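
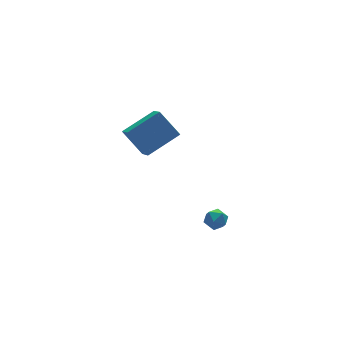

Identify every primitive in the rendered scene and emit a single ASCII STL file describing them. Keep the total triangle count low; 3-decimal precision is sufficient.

solid 
facet normal -0.366 0.604 0.708
outer loop
vertex -3.377 2.496 2.803
vertex -3.116 3.723 1.892
vertex -5.226 2.304 2.012
endloop
endfacet
facet normal -0.169 -0.791 0.588
outer loop
vertex -4.604 1.277 0.808
vertex -3.377 2.496 2.803
vertex -5.226 2.304 2.012
endloop
endfacet
facet normal -0.366 0.604 0.708
outer loop
vertex -5.226 2.304 2.012
vertex -3.116 3.723 1.892
vertex -4.965 3.53 1.101
endloop
endfacet
facet normal -0.915 -0.096 -0.391
outer loop
vertex -4.965 3.53 1.101
vertex -4.604 1.277 0.808
vertex -5.226 2.304 2.012
endloop
endfacet
facet normal 0.915 0.096 0.391
outer loop
vertex -3.377 2.496 2.803
vertex -2.494 2.696 0.688
vertex -3.116 3.723 1.892
endloop
endfacet
facet normal -0.169 -0.792 0.587
outer loop
vertex -2.755 1.47 1.599
vertex -3.377 2.496 2.803
vertex -4.604 1.277 0.808
endloop
endfacet
facet normal 0.915 0.096 0.391
outer loop
vertex -2.755 1.47 1.599
vertex -2.494 2.696 0.688
vertex -3.377 2.496 2.803
endloop
endfacet
facet normal 0.169 0.791 -0.588
outer loop
vertex -3.116 3.723 1.892
vertex -2.494 2.696 0.688
vertex -4.965 3.53 1.101
endloop
endfacet
facet normal -0.915 -0.096 -0.391
outer loop
vertex -4.343 2.504 -0.103
vertex -4.604 1.277 0.808
vertex -4.965 3.53 1.101
endloop
endfacet
facet normal 0.169 0.792 -0.587
outer loop
vertex -4.965 3.53 1.101
vertex -2.494 2.696 0.688
vertex -4.343 2.504 -0.103
endloop
endfacet
facet normal 0.366 -0.604 -0.708
outer loop
vertex -4.343 2.504 -0.103
vertex -2.755 1.47 1.599
vertex -4.604 1.277 0.808
endloop
endfacet
facet normal 0.366 -0.604 -0.708
outer loop
vertex -2.494 2.696 0.688
vertex -2.755 1.47 1.599
vertex -4.343 2.504 -0.103
endloop
endfacet
facet normal -0.748 0.570 0.340
outer loop
vertex -3.672 -3.227 -0.495
vertex -4.075 -3.739 -0.523
vertex -3.737 -3.62 0.021
endloop
endfacet
facet normal -0.118 0.797 0.592
outer loop
vertex -3.672 -3.227 -0.495
vertex -3.737 -3.62 0.021
vertex -3.147 -3.404 -0.152
endloop
endfacet
facet normal 0.299 0.954 0.034
outer loop
vertex -3.672 -3.227 -0.495
vertex -3.147 -3.404 -0.152
vertex -3.121 -3.389 -0.803
endloop
endfacet
facet normal -0.072 0.823 -0.563
outer loop
vertex -3.672 -3.227 -0.495
vertex -3.121 -3.389 -0.803
vertex -3.695 -3.596 -1.032
endloop
endfacet
facet normal -0.719 0.587 -0.372
outer loop
vertex -3.672 -3.227 -0.495
vertex -3.695 -3.596 -1.032
vertex -4.075 -3.739 -0.523
endloop
endfacet
facet normal 0.184 0.258 0.948
outer loop
vertex -3.147 -3.404 -0.152
vertex -3.737 -3.62 0.021
vertex -3.225 -4.024 0.032
endloop
endfacet
facet normal -0.834 -0.109 0.542
outer loop
vertex -3.737 -3.62 0.021
vertex -4.075 -3.739 -0.523
vertex -3.799 -4.231 -0.197
endloop
endfacet
facet normal -0.787 -0.082 -0.611
outer loop
vertex -4.075 -3.739 -0.523
vertex -3.695 -3.596 -1.032
vertex -3.773 -4.216 -0.848
endloop
endfacet
facet normal 0.258 0.301 -0.918
outer loop
vertex -3.695 -3.596 -1.032
vertex -3.121 -3.389 -0.803
vertex -3.183 -4.0 -1.021
endloop
endfacet
facet normal 0.858 0.512 0.046
outer loop
vertex -3.121 -3.389 -0.803
vertex -3.147 -3.404 -0.152
vertex -2.845 -3.881 -0.477
endloop
endfacet
facet normal 0.072 -0.823 0.563
outer loop
vertex -3.248 -4.393 -0.505
vertex -3.225 -4.024 0.032
vertex -3.799 -4.231 -0.197
endloop
endfacet
facet normal -0.299 -0.954 -0.034
outer loop
vertex -3.248 -4.393 -0.505
vertex -3.799 -4.231 -0.197
vertex -3.773 -4.216 -0.848
endloop
endfacet
facet normal 0.118 -0.797 -0.592
outer loop
vertex -3.248 -4.393 -0.505
vertex -3.773 -4.216 -0.848
vertex -3.183 -4.0 -1.021
endloop
endfacet
facet normal 0.748 -0.570 -0.340
outer loop
vertex -3.248 -4.393 -0.505
vertex -3.183 -4.0 -1.021
vertex -2.845 -3.881 -0.477
endloop
endfacet
facet normal 0.719 -0.587 0.372
outer loop
vertex -3.248 -4.393 -0.505
vertex -2.845 -3.881 -0.477
vertex -3.225 -4.024 0.032
endloop
endfacet
facet normal -0.258 -0.301 0.918
outer loop
vertex -3.799 -4.231 -0.197
vertex -3.225 -4.024 0.032
vertex -3.737 -3.62 0.021
endloop
endfacet
facet normal -0.858 -0.512 -0.046
outer loop
vertex -3.773 -4.216 -0.848
vertex -3.799 -4.231 -0.197
vertex -4.075 -3.739 -0.523
endloop
endfacet
facet normal -0.184 -0.258 -0.948
outer loop
vertex -3.183 -4.0 -1.021
vertex -3.773 -4.216 -0.848
vertex -3.695 -3.596 -1.032
endloop
endfacet
facet normal 0.834 0.109 -0.542
outer loop
vertex -2.845 -3.881 -0.477
vertex -3.183 -4.0 -1.021
vertex -3.121 -3.389 -0.803
endloop
endfacet
facet normal 0.787 0.082 0.611
outer loop
vertex -3.225 -4.024 0.032
vertex -2.845 -3.881 -0.477
vertex -3.147 -3.404 -0.152
endloop
endfacet

endsolid


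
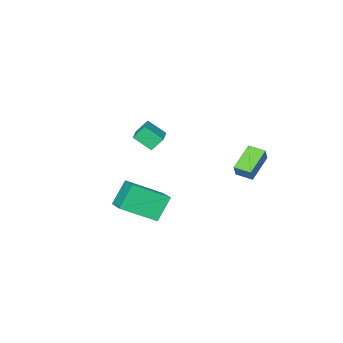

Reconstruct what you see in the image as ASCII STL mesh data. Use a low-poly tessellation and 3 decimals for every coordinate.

solid 
facet normal -0.453 -0.319 -0.832
outer loop
vertex -3.632 -0.007 -1.28
vertex -3.991 0.883 -1.425
vertex -2.229 0.408 -2.203
endloop
endfacet
facet normal 0.370 -0.917 0.149
outer loop
vertex -1.789 0.717 -1.395
vertex -3.632 -0.007 -1.28
vertex -2.229 0.408 -2.203
endloop
endfacet
facet normal -0.453 -0.317 -0.833
outer loop
vertex -2.229 0.408 -2.203
vertex -3.991 0.883 -1.425
vertex -2.587 1.298 -2.347
endloop
endfacet
facet normal 0.811 0.240 -0.533
outer loop
vertex -2.587 1.298 -2.347
vertex -1.789 0.717 -1.395
vertex -2.229 0.408 -2.203
endloop
endfacet
facet normal -0.811 -0.240 0.533
outer loop
vertex -3.632 -0.007 -1.28
vertex -3.551 1.192 -0.617
vertex -3.991 0.883 -1.425
endloop
endfacet
facet normal 0.370 -0.917 0.150
outer loop
vertex -3.193 0.302 -0.473
vertex -3.632 -0.007 -1.28
vertex -1.789 0.717 -1.395
endloop
endfacet
facet normal -0.811 -0.240 0.533
outer loop
vertex -3.193 0.302 -0.473
vertex -3.551 1.192 -0.617
vertex -3.632 -0.007 -1.28
endloop
endfacet
facet normal -0.369 0.917 -0.150
outer loop
vertex -3.991 0.883 -1.425
vertex -3.551 1.192 -0.617
vertex -2.587 1.298 -2.347
endloop
endfacet
facet normal 0.811 0.240 -0.533
outer loop
vertex -2.148 1.607 -1.54
vertex -1.789 0.717 -1.395
vertex -2.587 1.298 -2.347
endloop
endfacet
facet normal -0.370 0.917 -0.150
outer loop
vertex -2.587 1.298 -2.347
vertex -3.551 1.192 -0.617
vertex -2.148 1.607 -1.54
endloop
endfacet
facet normal 0.453 0.318 0.833
outer loop
vertex -2.148 1.607 -1.54
vertex -3.193 0.302 -0.473
vertex -1.789 0.717 -1.395
endloop
endfacet
facet normal 0.454 0.317 0.833
outer loop
vertex -3.551 1.192 -0.617
vertex -3.193 0.302 -0.473
vertex -2.148 1.607 -1.54
endloop
endfacet
facet normal -0.578 -0.046 0.815
outer loop
vertex 3.017 -2.125 -1.778
vertex 3.629 -0.795 -1.269
vertex 1.475 -1.02 -2.811
endloop
endfacet
facet normal -0.395 -0.858 -0.329
outer loop
vertex 2.411 -0.945 -4.131
vertex 3.017 -2.125 -1.778
vertex 1.475 -1.02 -2.811
endloop
endfacet
facet normal -0.578 -0.046 0.815
outer loop
vertex 1.475 -1.02 -2.811
vertex 3.629 -0.795 -1.269
vertex 2.087 0.31 -2.302
endloop
endfacet
facet normal -0.714 0.511 -0.478
outer loop
vertex 2.087 0.31 -2.302
vertex 2.411 -0.945 -4.131
vertex 1.475 -1.02 -2.811
endloop
endfacet
facet normal 0.714 -0.511 0.478
outer loop
vertex 3.017 -2.125 -1.778
vertex 4.565 -0.72 -2.589
vertex 3.629 -0.795 -1.269
endloop
endfacet
facet normal -0.395 -0.858 -0.329
outer loop
vertex 3.953 -2.05 -3.098
vertex 3.017 -2.125 -1.778
vertex 2.411 -0.945 -4.131
endloop
endfacet
facet normal 0.714 -0.511 0.478
outer loop
vertex 3.953 -2.05 -3.098
vertex 4.565 -0.72 -2.589
vertex 3.017 -2.125 -1.778
endloop
endfacet
facet normal 0.395 0.858 0.329
outer loop
vertex 3.629 -0.795 -1.269
vertex 4.565 -0.72 -2.589
vertex 2.087 0.31 -2.302
endloop
endfacet
facet normal -0.714 0.511 -0.478
outer loop
vertex 3.023 0.385 -3.622
vertex 2.411 -0.945 -4.131
vertex 2.087 0.31 -2.302
endloop
endfacet
facet normal 0.395 0.858 0.329
outer loop
vertex 2.087 0.31 -2.302
vertex 4.565 -0.72 -2.589
vertex 3.023 0.385 -3.622
endloop
endfacet
facet normal 0.578 0.046 -0.815
outer loop
vertex 3.023 0.385 -3.622
vertex 3.953 -2.05 -3.098
vertex 2.411 -0.945 -4.131
endloop
endfacet
facet normal 0.578 0.046 -0.815
outer loop
vertex 4.565 -0.72 -2.589
vertex 3.953 -2.05 -3.098
vertex 3.023 0.385 -3.622
endloop
endfacet
facet normal -0.594 0.307 0.743
outer loop
vertex -0.105 -4.04 0.699
vertex 1.135 -2.796 1.176
vertex -0.639 -3.212 -0.07
endloop
endfacet
facet normal -0.682 -0.683 -0.262
outer loop
vertex -0.075 -3.504 -0.776
vertex -0.105 -4.04 0.699
vertex -0.639 -3.212 -0.07
endloop
endfacet
facet normal -0.594 0.307 0.743
outer loop
vertex -0.639 -3.212 -0.07
vertex 1.135 -2.796 1.176
vertex 0.601 -1.968 0.407
endloop
endfacet
facet normal -0.428 0.662 -0.615
outer loop
vertex 0.601 -1.968 0.407
vertex -0.075 -3.504 -0.776
vertex -0.639 -3.212 -0.07
endloop
endfacet
facet normal 0.428 -0.662 0.615
outer loop
vertex -0.105 -4.04 0.699
vertex 1.699 -3.088 0.47
vertex 1.135 -2.796 1.176
endloop
endfacet
facet normal -0.682 -0.683 -0.262
outer loop
vertex 0.459 -4.332 -0.007
vertex -0.105 -4.04 0.699
vertex -0.075 -3.504 -0.776
endloop
endfacet
facet normal 0.428 -0.662 0.615
outer loop
vertex 0.459 -4.332 -0.007
vertex 1.699 -3.088 0.47
vertex -0.105 -4.04 0.699
endloop
endfacet
facet normal 0.682 0.683 0.262
outer loop
vertex 1.135 -2.796 1.176
vertex 1.699 -3.088 0.47
vertex 0.601 -1.968 0.407
endloop
endfacet
facet normal -0.428 0.662 -0.615
outer loop
vertex 1.165 -2.26 -0.299
vertex -0.075 -3.504 -0.776
vertex 0.601 -1.968 0.407
endloop
endfacet
facet normal 0.682 0.683 0.262
outer loop
vertex 0.601 -1.968 0.407
vertex 1.699 -3.088 0.47
vertex 1.165 -2.26 -0.299
endloop
endfacet
facet normal 0.594 -0.307 -0.743
outer loop
vertex 1.165 -2.26 -0.299
vertex 0.459 -4.332 -0.007
vertex -0.075 -3.504 -0.776
endloop
endfacet
facet normal 0.594 -0.307 -0.743
outer loop
vertex 1.699 -3.088 0.47
vertex 0.459 -4.332 -0.007
vertex 1.165 -2.26 -0.299
endloop
endfacet

endsolid


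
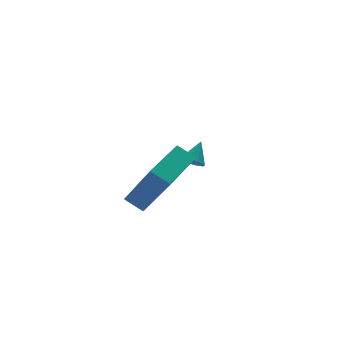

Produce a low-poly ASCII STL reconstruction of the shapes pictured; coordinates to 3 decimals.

solid 
facet normal -0.512 0.681 0.523
outer loop
vertex -1.401 -4.66 2.053
vertex 0.166 -3.7 2.338
vertex -1.761 -3.528 0.225
endloop
endfacet
facet normal -0.843 -0.516 -0.154
outer loop
vertex -1.346 -4.08 -0.198
vertex -1.401 -4.66 2.053
vertex -1.761 -3.528 0.225
endloop
endfacet
facet normal -0.512 0.681 0.523
outer loop
vertex -1.761 -3.528 0.225
vertex 0.166 -3.7 2.338
vertex -0.194 -2.568 0.51
endloop
endfacet
facet normal -0.165 0.519 -0.839
outer loop
vertex -0.194 -2.568 0.51
vertex -1.346 -4.08 -0.198
vertex -1.761 -3.528 0.225
endloop
endfacet
facet normal 0.165 -0.519 0.839
outer loop
vertex -1.401 -4.66 2.053
vertex 0.581 -4.252 1.915
vertex 0.166 -3.7 2.338
endloop
endfacet
facet normal -0.843 -0.516 -0.154
outer loop
vertex -0.986 -5.212 1.63
vertex -1.401 -4.66 2.053
vertex -1.346 -4.08 -0.198
endloop
endfacet
facet normal 0.165 -0.519 0.839
outer loop
vertex -0.986 -5.212 1.63
vertex 0.581 -4.252 1.915
vertex -1.401 -4.66 2.053
endloop
endfacet
facet normal 0.843 0.516 0.154
outer loop
vertex 0.166 -3.7 2.338
vertex 0.581 -4.252 1.915
vertex -0.194 -2.568 0.51
endloop
endfacet
facet normal -0.165 0.519 -0.839
outer loop
vertex 0.221 -3.12 0.087
vertex -1.346 -4.08 -0.198
vertex -0.194 -2.568 0.51
endloop
endfacet
facet normal 0.843 0.516 0.154
outer loop
vertex -0.194 -2.568 0.51
vertex 0.581 -4.252 1.915
vertex 0.221 -3.12 0.087
endloop
endfacet
facet normal 0.512 -0.681 -0.523
outer loop
vertex 0.221 -3.12 0.087
vertex -0.986 -5.212 1.63
vertex -1.346 -4.08 -0.198
endloop
endfacet
facet normal 0.512 -0.681 -0.523
outer loop
vertex 0.581 -4.252 1.915
vertex -0.986 -5.212 1.63
vertex 0.221 -3.12 0.087
endloop
endfacet
facet normal -0.602 -0.375 -0.705
outer loop
vertex 3.262 0.328 -1.6
vertex 2.983 0.099 -1.24
vertex 2.971 0.553 -1.471
endloop
endfacet
facet normal 0.509 0.816 -0.274
outer loop
vertex 3.262 0.328 -1.6
vertex 2.971 0.553 -1.471
vertex 3.597 0.481 -0.52
endloop
endfacet
facet normal -0.603 -0.374 -0.704
outer loop
vertex 2.971 0.553 -1.471
vertex 2.983 0.099 -1.24
vertex 2.687 0.512 -1.206
endloop
endfacet
facet normal -0.045 0.993 0.105
outer loop
vertex 2.971 0.553 -1.471
vertex 2.687 0.512 -1.206
vertex 3.597 0.481 -0.52
endloop
endfacet
facet normal -0.603 -0.374 -0.705
outer loop
vertex 2.687 0.512 -1.206
vertex 2.983 0.099 -1.24
vertex 2.576 0.229 -0.961
endloop
endfacet
facet normal -0.425 0.682 0.595
outer loop
vertex 2.687 0.512 -1.206
vertex 2.576 0.229 -0.961
vertex 3.597 0.481 -0.52
endloop
endfacet
facet normal -0.603 -0.376 -0.704
outer loop
vertex 2.576 0.229 -0.961
vertex 2.983 0.099 -1.24
vertex 2.704 -0.13 -0.879
endloop
endfacet
facet normal -0.409 0.062 0.911
outer loop
vertex 2.576 0.229 -0.961
vertex 2.704 -0.13 -0.879
vertex 3.597 0.481 -0.52
endloop
endfacet
facet normal -0.603 -0.375 -0.704
outer loop
vertex 2.704 -0.13 -0.879
vertex 2.983 0.099 -1.24
vertex 2.995 -0.356 -1.008
endloop
endfacet
facet normal -0.005 -0.501 0.866
outer loop
vertex 2.704 -0.13 -0.879
vertex 2.995 -0.356 -1.008
vertex 3.597 0.481 -0.52
endloop
endfacet
facet normal -0.602 -0.375 -0.705
outer loop
vertex 2.995 -0.356 -1.008
vertex 2.983 0.099 -1.24
vertex 3.28 -0.315 -1.273
endloop
endfacet
facet normal 0.550 -0.679 0.486
outer loop
vertex 2.995 -0.356 -1.008
vertex 3.28 -0.315 -1.273
vertex 3.597 0.481 -0.52
endloop
endfacet
facet normal -0.602 -0.376 -0.704
outer loop
vertex 3.28 -0.315 -1.273
vertex 2.983 0.099 -1.24
vertex 3.39 -0.032 -1.518
endloop
endfacet
facet normal 0.931 -0.366 -0.005
outer loop
vertex 3.28 -0.315 -1.273
vertex 3.39 -0.032 -1.518
vertex 3.597 0.481 -0.52
endloop
endfacet
facet normal -0.602 -0.375 -0.705
outer loop
vertex 3.39 -0.032 -1.518
vertex 2.983 0.099 -1.24
vertex 3.262 0.328 -1.6
endloop
endfacet
facet normal 0.914 0.252 -0.319
outer loop
vertex 3.39 -0.032 -1.518
vertex 3.262 0.328 -1.6
vertex 3.597 0.481 -0.52
endloop
endfacet

endsolid


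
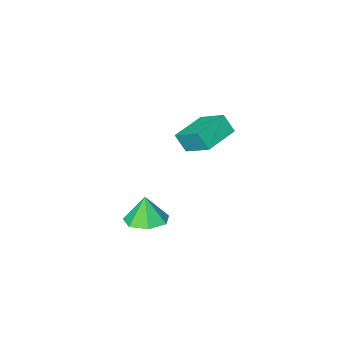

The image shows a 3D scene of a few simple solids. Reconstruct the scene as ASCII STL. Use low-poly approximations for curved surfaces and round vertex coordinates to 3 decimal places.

solid 
facet normal 0.050 0.150 -0.987
outer loop
vertex 4.734 4.116 -2.596
vertex 3.821 3.952 -2.667
vertex 4.255 4.762 -2.522
endloop
endfacet
facet normal 0.636 0.396 0.663
outer loop
vertex 4.734 4.116 -2.596
vertex 4.255 4.762 -2.522
vertex 3.759 3.768 -1.453
endloop
endfacet
facet normal 0.051 0.150 -0.987
outer loop
vertex 4.255 4.762 -2.522
vertex 3.821 3.952 -2.667
vertex 3.449 4.798 -2.558
endloop
endfacet
facet normal 0.002 0.732 0.682
outer loop
vertex 4.255 4.762 -2.522
vertex 3.449 4.798 -2.558
vertex 3.759 3.768 -1.453
endloop
endfacet
facet normal 0.051 0.150 -0.987
outer loop
vertex 3.449 4.798 -2.558
vertex 3.821 3.952 -2.667
vertex 2.924 4.197 -2.676
endloop
endfacet
facet normal -0.654 0.453 0.606
outer loop
vertex 3.449 4.798 -2.558
vertex 2.924 4.197 -2.676
vertex 3.759 3.768 -1.453
endloop
endfacet
facet normal 0.051 0.149 -0.987
outer loop
vertex 2.924 4.197 -2.676
vertex 3.821 3.952 -2.667
vertex 3.074 3.412 -2.787
endloop
endfacet
facet normal -0.839 -0.230 0.492
outer loop
vertex 2.924 4.197 -2.676
vertex 3.074 3.412 -2.787
vertex 3.759 3.768 -1.453
endloop
endfacet
facet normal 0.050 0.150 -0.987
outer loop
vertex 3.074 3.412 -2.787
vertex 3.821 3.952 -2.667
vertex 3.786 3.034 -2.808
endloop
endfacet
facet normal -0.414 -0.804 0.427
outer loop
vertex 3.074 3.412 -2.787
vertex 3.786 3.034 -2.808
vertex 3.759 3.768 -1.453
endloop
endfacet
facet normal 0.050 0.150 -0.987
outer loop
vertex 3.786 3.034 -2.808
vertex 3.821 3.952 -2.667
vertex 4.525 3.347 -2.723
endloop
endfacet
facet normal 0.301 -0.836 0.459
outer loop
vertex 3.786 3.034 -2.808
vertex 4.525 3.347 -2.723
vertex 3.759 3.768 -1.453
endloop
endfacet
facet normal 0.050 0.150 -0.987
outer loop
vertex 4.525 3.347 -2.723
vertex 3.821 3.952 -2.667
vertex 4.734 4.116 -2.596
endloop
endfacet
facet normal 0.769 -0.302 0.564
outer loop
vertex 4.525 3.347 -2.723
vertex 4.734 4.116 -2.596
vertex 3.759 3.768 -1.453
endloop
endfacet
facet normal -0.953 -0.265 0.145
outer loop
vertex -1.761 1.262 -0.23
vertex -2.013 1.714 -1.061
vertex -1.518 -0.042 -1.013
endloop
endfacet
facet normal 0.258 -0.462 0.849
outer loop
vertex 0.093 0.406 -1.259
vertex -1.761 1.262 -0.23
vertex -1.518 -0.042 -1.013
endloop
endfacet
facet normal -0.953 -0.265 0.145
outer loop
vertex -1.518 -0.042 -1.013
vertex -2.013 1.714 -1.061
vertex -1.77 0.411 -1.844
endloop
endfacet
facet normal 0.158 -0.846 -0.509
outer loop
vertex -1.77 0.411 -1.844
vertex 0.093 0.406 -1.259
vertex -1.518 -0.042 -1.013
endloop
endfacet
facet normal -0.158 0.847 0.508
outer loop
vertex -1.761 1.262 -0.23
vertex -0.402 2.162 -1.307
vertex -2.013 1.714 -1.061
endloop
endfacet
facet normal 0.258 -0.462 0.849
outer loop
vertex -0.15 1.709 -0.476
vertex -1.761 1.262 -0.23
vertex 0.093 0.406 -1.259
endloop
endfacet
facet normal -0.157 0.846 0.509
outer loop
vertex -0.15 1.709 -0.476
vertex -0.402 2.162 -1.307
vertex -1.761 1.262 -0.23
endloop
endfacet
facet normal -0.258 0.462 -0.849
outer loop
vertex -2.013 1.714 -1.061
vertex -0.402 2.162 -1.307
vertex -1.77 0.411 -1.844
endloop
endfacet
facet normal 0.157 -0.847 -0.508
outer loop
vertex -0.159 0.858 -2.09
vertex 0.093 0.406 -1.259
vertex -1.77 0.411 -1.844
endloop
endfacet
facet normal -0.258 0.462 -0.849
outer loop
vertex -1.77 0.411 -1.844
vertex -0.402 2.162 -1.307
vertex -0.159 0.858 -2.09
endloop
endfacet
facet normal 0.953 0.265 -0.145
outer loop
vertex -0.159 0.858 -2.09
vertex -0.15 1.709 -0.476
vertex 0.093 0.406 -1.259
endloop
endfacet
facet normal 0.953 0.265 -0.145
outer loop
vertex -0.402 2.162 -1.307
vertex -0.15 1.709 -0.476
vertex -0.159 0.858 -2.09
endloop
endfacet

endsolid


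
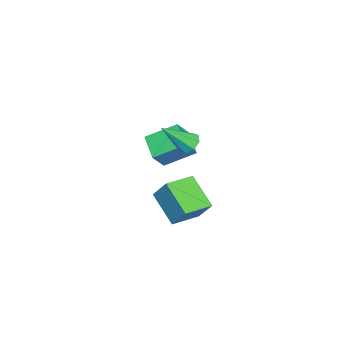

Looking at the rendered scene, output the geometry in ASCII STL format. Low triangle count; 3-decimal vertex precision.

solid 
facet normal -0.581 0.246 -0.776
outer loop
vertex -3.863 0.426 1.245
vertex -2.873 1.077 0.71
vertex -3.404 -0.902 0.479
endloop
endfacet
facet normal -0.762 -0.501 0.412
outer loop
vertex -2.707 -1.197 1.41
vertex -3.863 0.426 1.245
vertex -3.404 -0.902 0.479
endloop
endfacet
facet normal -0.581 0.246 -0.776
outer loop
vertex -3.404 -0.902 0.479
vertex -2.873 1.077 0.71
vertex -2.414 -0.251 -0.056
endloop
endfacet
facet normal 0.287 -0.830 -0.478
outer loop
vertex -2.414 -0.251 -0.056
vertex -2.707 -1.197 1.41
vertex -3.404 -0.902 0.479
endloop
endfacet
facet normal -0.287 0.830 0.478
outer loop
vertex -3.863 0.426 1.245
vertex -2.176 0.782 1.641
vertex -2.873 1.077 0.71
endloop
endfacet
facet normal -0.762 -0.501 0.412
outer loop
vertex -3.166 0.131 2.176
vertex -3.863 0.426 1.245
vertex -2.707 -1.197 1.41
endloop
endfacet
facet normal -0.287 0.830 0.478
outer loop
vertex -3.166 0.131 2.176
vertex -2.176 0.782 1.641
vertex -3.863 0.426 1.245
endloop
endfacet
facet normal 0.762 0.501 -0.412
outer loop
vertex -2.873 1.077 0.71
vertex -2.176 0.782 1.641
vertex -2.414 -0.251 -0.056
endloop
endfacet
facet normal 0.287 -0.830 -0.478
outer loop
vertex -1.717 -0.546 0.875
vertex -2.707 -1.197 1.41
vertex -2.414 -0.251 -0.056
endloop
endfacet
facet normal 0.762 0.501 -0.412
outer loop
vertex -2.414 -0.251 -0.056
vertex -2.176 0.782 1.641
vertex -1.717 -0.546 0.875
endloop
endfacet
facet normal 0.581 -0.246 0.776
outer loop
vertex -1.717 -0.546 0.875
vertex -3.166 0.131 2.176
vertex -2.707 -1.197 1.41
endloop
endfacet
facet normal 0.581 -0.246 0.776
outer loop
vertex -2.176 0.782 1.641
vertex -3.166 0.131 2.176
vertex -1.717 -0.546 0.875
endloop
endfacet
facet normal -0.379 0.600 -0.704
outer loop
vertex -1.01 0.868 2.037
vertex -1.264 1.198 2.455
vertex -0.743 1.203 2.179
endloop
endfacet
facet normal 0.793 -0.465 -0.394
outer loop
vertex -1.01 0.868 2.037
vertex -0.743 1.203 2.179
vertex -0.616 0.162 3.665
endloop
endfacet
facet normal -0.378 0.604 -0.702
outer loop
vertex -0.743 1.203 2.179
vertex -1.264 1.198 2.455
vertex -0.781 1.534 2.484
endloop
endfacet
facet normal 0.993 0.117 -0.003
outer loop
vertex -0.743 1.203 2.179
vertex -0.781 1.534 2.484
vertex -0.616 0.162 3.665
endloop
endfacet
facet normal -0.376 0.602 -0.704
outer loop
vertex -0.781 1.534 2.484
vertex -1.264 1.198 2.455
vertex -1.102 1.669 2.771
endloop
endfacet
facet normal 0.680 0.524 0.514
outer loop
vertex -0.781 1.534 2.484
vertex -1.102 1.669 2.771
vertex -0.616 0.162 3.665
endloop
endfacet
facet normal -0.378 0.602 -0.703
outer loop
vertex -1.102 1.669 2.771
vertex -1.264 1.198 2.455
vertex -1.518 1.527 2.873
endloop
endfacet
facet normal 0.033 0.518 0.855
outer loop
vertex -1.102 1.669 2.771
vertex -1.518 1.527 2.873
vertex -0.616 0.162 3.665
endloop
endfacet
facet normal -0.376 0.603 -0.703
outer loop
vertex -1.518 1.527 2.873
vertex -1.264 1.198 2.455
vertex -1.786 1.193 2.73
endloop
endfacet
facet normal -0.564 0.102 0.819
outer loop
vertex -1.518 1.527 2.873
vertex -1.786 1.193 2.73
vertex -0.616 0.162 3.665
endloop
endfacet
facet normal -0.377 0.602 -0.704
outer loop
vertex -1.786 1.193 2.73
vertex -1.264 1.198 2.455
vertex -1.748 0.861 2.426
endloop
endfacet
facet normal -0.765 -0.480 0.429
outer loop
vertex -1.786 1.193 2.73
vertex -1.748 0.861 2.426
vertex -0.616 0.162 3.665
endloop
endfacet
facet normal -0.377 0.602 -0.703
outer loop
vertex -1.748 0.861 2.426
vertex -1.264 1.198 2.455
vertex -1.427 0.727 2.139
endloop
endfacet
facet normal -0.451 -0.888 -0.089
outer loop
vertex -1.748 0.861 2.426
vertex -1.427 0.727 2.139
vertex -0.616 0.162 3.665
endloop
endfacet
facet normal -0.376 0.602 -0.704
outer loop
vertex -1.427 0.727 2.139
vertex -1.264 1.198 2.455
vertex -1.01 0.868 2.037
endloop
endfacet
facet normal 0.193 -0.882 -0.429
outer loop
vertex -1.427 0.727 2.139
vertex -1.01 0.868 2.037
vertex -0.616 0.162 3.665
endloop
endfacet
facet normal -0.540 -0.630 0.558
outer loop
vertex -2.385 -0.15 -1.208
vertex -3.583 0.717 -1.389
vertex -2.72 -0.844 -2.316
endloop
endfacet
facet normal 0.804 -0.582 0.121
outer loop
vertex -1.737 0.303 -3.331
vertex -2.385 -0.15 -1.208
vertex -2.72 -0.844 -2.316
endloop
endfacet
facet normal -0.540 -0.630 0.558
outer loop
vertex -2.72 -0.844 -2.316
vertex -3.583 0.717 -1.389
vertex -3.918 0.023 -2.497
endloop
endfacet
facet normal -0.248 -0.514 -0.821
outer loop
vertex -3.918 0.023 -2.497
vertex -1.737 0.303 -3.331
vertex -2.72 -0.844 -2.316
endloop
endfacet
facet normal 0.248 0.514 0.821
outer loop
vertex -2.385 -0.15 -1.208
vertex -2.6 1.864 -2.404
vertex -3.583 0.717 -1.389
endloop
endfacet
facet normal 0.804 -0.582 0.121
outer loop
vertex -1.402 0.997 -2.223
vertex -2.385 -0.15 -1.208
vertex -1.737 0.303 -3.331
endloop
endfacet
facet normal 0.248 0.514 0.821
outer loop
vertex -1.402 0.997 -2.223
vertex -2.6 1.864 -2.404
vertex -2.385 -0.15 -1.208
endloop
endfacet
facet normal -0.804 0.582 -0.121
outer loop
vertex -3.583 0.717 -1.389
vertex -2.6 1.864 -2.404
vertex -3.918 0.023 -2.497
endloop
endfacet
facet normal -0.248 -0.514 -0.821
outer loop
vertex -2.935 1.17 -3.512
vertex -1.737 0.303 -3.331
vertex -3.918 0.023 -2.497
endloop
endfacet
facet normal -0.804 0.582 -0.121
outer loop
vertex -3.918 0.023 -2.497
vertex -2.6 1.864 -2.404
vertex -2.935 1.17 -3.512
endloop
endfacet
facet normal 0.540 0.630 -0.558
outer loop
vertex -2.935 1.17 -3.512
vertex -1.402 0.997 -2.223
vertex -1.737 0.303 -3.331
endloop
endfacet
facet normal 0.540 0.630 -0.558
outer loop
vertex -2.6 1.864 -2.404
vertex -1.402 0.997 -2.223
vertex -2.935 1.17 -3.512
endloop
endfacet

endsolid


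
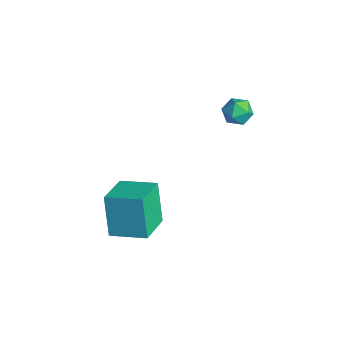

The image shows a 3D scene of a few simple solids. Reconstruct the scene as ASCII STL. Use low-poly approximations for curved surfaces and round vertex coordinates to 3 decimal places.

solid 
facet normal 0.297 0.368 0.881
outer loop
vertex -2.443 4.082 4.328
vertex -2.349 3.388 4.586
vertex -1.784 3.741 4.248
endloop
endfacet
facet normal 0.464 0.814 0.350
outer loop
vertex -2.443 4.082 4.328
vertex -1.784 3.741 4.248
vertex -2.067 4.144 3.686
endloop
endfacet
facet normal -0.140 0.990 0.014
outer loop
vertex -2.443 4.082 4.328
vertex -2.067 4.144 3.686
vertex -2.806 4.04 3.677
endloop
endfacet
facet normal -0.679 0.653 0.336
outer loop
vertex -2.443 4.082 4.328
vertex -2.806 4.04 3.677
vertex -2.98 3.573 4.233
endloop
endfacet
facet normal -0.409 0.269 0.872
outer loop
vertex -2.443 4.082 4.328
vertex -2.98 3.573 4.233
vertex -2.349 3.388 4.586
endloop
endfacet
facet normal 0.880 0.462 -0.112
outer loop
vertex -2.067 4.144 3.686
vertex -1.784 3.741 4.248
vertex -1.74 3.487 3.547
endloop
endfacet
facet normal 0.610 -0.260 0.748
outer loop
vertex -1.784 3.741 4.248
vertex -2.349 3.388 4.586
vertex -1.914 3.02 4.103
endloop
endfacet
facet normal -0.534 -0.421 0.734
outer loop
vertex -2.349 3.388 4.586
vertex -2.98 3.573 4.233
vertex -2.653 2.916 4.094
endloop
endfacet
facet normal -0.970 0.202 -0.134
outer loop
vertex -2.98 3.573 4.233
vertex -2.806 4.04 3.677
vertex -2.936 3.319 3.532
endloop
endfacet
facet normal -0.097 0.748 -0.657
outer loop
vertex -2.806 4.04 3.677
vertex -2.067 4.144 3.686
vertex -2.371 3.672 3.194
endloop
endfacet
facet normal 0.679 -0.653 -0.336
outer loop
vertex -2.277 2.978 3.452
vertex -1.74 3.487 3.547
vertex -1.914 3.02 4.103
endloop
endfacet
facet normal 0.140 -0.990 -0.014
outer loop
vertex -2.277 2.978 3.452
vertex -1.914 3.02 4.103
vertex -2.653 2.916 4.094
endloop
endfacet
facet normal -0.464 -0.814 -0.350
outer loop
vertex -2.277 2.978 3.452
vertex -2.653 2.916 4.094
vertex -2.936 3.319 3.532
endloop
endfacet
facet normal -0.297 -0.368 -0.881
outer loop
vertex -2.277 2.978 3.452
vertex -2.936 3.319 3.532
vertex -2.371 3.672 3.194
endloop
endfacet
facet normal 0.409 -0.269 -0.872
outer loop
vertex -2.277 2.978 3.452
vertex -2.371 3.672 3.194
vertex -1.74 3.487 3.547
endloop
endfacet
facet normal 0.970 -0.202 0.134
outer loop
vertex -1.914 3.02 4.103
vertex -1.74 3.487 3.547
vertex -1.784 3.741 4.248
endloop
endfacet
facet normal 0.097 -0.748 0.657
outer loop
vertex -2.653 2.916 4.094
vertex -1.914 3.02 4.103
vertex -2.349 3.388 4.586
endloop
endfacet
facet normal -0.880 -0.462 0.112
outer loop
vertex -2.936 3.319 3.532
vertex -2.653 2.916 4.094
vertex -2.98 3.573 4.233
endloop
endfacet
facet normal -0.610 0.260 -0.748
outer loop
vertex -2.371 3.672 3.194
vertex -2.936 3.319 3.532
vertex -2.806 4.04 3.677
endloop
endfacet
facet normal 0.534 0.421 -0.734
outer loop
vertex -1.74 3.487 3.547
vertex -2.371 3.672 3.194
vertex -2.067 4.144 3.686
endloop
endfacet
facet normal -0.631 0.698 -0.340
outer loop
vertex -4.165 -1.183 -0.64
vertex -2.993 0.06 -0.263
vertex -3.346 -1.375 -2.553
endloop
endfacet
facet normal -0.670 -0.710 -0.216
outer loop
vertex -2.167 -2.68 -1.917
vertex -4.165 -1.183 -0.64
vertex -3.346 -1.375 -2.553
endloop
endfacet
facet normal -0.631 0.698 -0.340
outer loop
vertex -3.346 -1.375 -2.553
vertex -2.993 0.06 -0.263
vertex -2.174 -0.132 -2.176
endloop
endfacet
facet normal 0.392 -0.092 -0.915
outer loop
vertex -2.174 -0.132 -2.176
vertex -2.167 -2.68 -1.917
vertex -3.346 -1.375 -2.553
endloop
endfacet
facet normal -0.392 0.092 0.915
outer loop
vertex -4.165 -1.183 -0.64
vertex -1.814 -1.245 0.373
vertex -2.993 0.06 -0.263
endloop
endfacet
facet normal -0.670 -0.710 -0.216
outer loop
vertex -2.986 -2.488 -0.004
vertex -4.165 -1.183 -0.64
vertex -2.167 -2.68 -1.917
endloop
endfacet
facet normal -0.392 0.092 0.915
outer loop
vertex -2.986 -2.488 -0.004
vertex -1.814 -1.245 0.373
vertex -4.165 -1.183 -0.64
endloop
endfacet
facet normal 0.670 0.710 0.216
outer loop
vertex -2.993 0.06 -0.263
vertex -1.814 -1.245 0.373
vertex -2.174 -0.132 -2.176
endloop
endfacet
facet normal 0.392 -0.092 -0.915
outer loop
vertex -0.995 -1.437 -1.54
vertex -2.167 -2.68 -1.917
vertex -2.174 -0.132 -2.176
endloop
endfacet
facet normal 0.670 0.710 0.216
outer loop
vertex -2.174 -0.132 -2.176
vertex -1.814 -1.245 0.373
vertex -0.995 -1.437 -1.54
endloop
endfacet
facet normal 0.631 -0.698 0.340
outer loop
vertex -0.995 -1.437 -1.54
vertex -2.986 -2.488 -0.004
vertex -2.167 -2.68 -1.917
endloop
endfacet
facet normal 0.631 -0.698 0.340
outer loop
vertex -1.814 -1.245 0.373
vertex -2.986 -2.488 -0.004
vertex -0.995 -1.437 -1.54
endloop
endfacet

endsolid


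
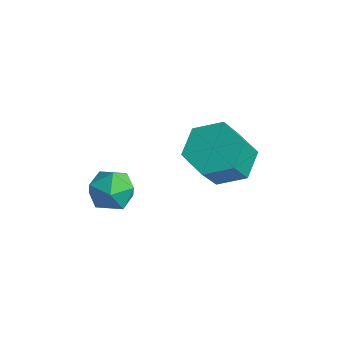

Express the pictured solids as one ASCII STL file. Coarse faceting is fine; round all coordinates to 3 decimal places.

solid 
facet normal -0.162 0.561 -0.812
outer loop
vertex 1.489 4.713 -2.663
vertex 0.972 4.189 -2.922
vertex 0.736 4.778 -2.468
endloop
endfacet
facet normal 0.208 0.824 0.527
outer loop
vertex 1.489 4.713 -2.663
vertex 0.736 4.778 -2.468
vertex 1.684 4.035 -1.68
endloop
endfacet
facet normal 0.208 0.824 0.527
outer loop
vertex 1.684 4.035 -1.68
vertex 0.736 4.778 -2.468
vertex 0.932 4.1 -1.485
endloop
endfacet
facet normal 0.162 -0.560 0.813
outer loop
vertex 1.684 4.035 -1.68
vertex 0.932 4.1 -1.485
vertex 1.168 3.511 -1.938
endloop
endfacet
facet normal -0.162 0.561 -0.812
outer loop
vertex 0.736 4.778 -2.468
vertex 0.972 4.189 -2.922
vertex 0.22 4.254 -2.727
endloop
endfacet
facet normal -0.732 0.484 0.480
outer loop
vertex 0.736 4.778 -2.468
vertex 0.22 4.254 -2.727
vertex 0.932 4.1 -1.485
endloop
endfacet
facet normal -0.732 0.485 0.479
outer loop
vertex 0.932 4.1 -1.485
vertex 0.22 4.254 -2.727
vertex 0.415 3.576 -1.744
endloop
endfacet
facet normal 0.161 -0.560 0.812
outer loop
vertex 0.932 4.1 -1.485
vertex 0.415 3.576 -1.744
vertex 1.168 3.511 -1.938
endloop
endfacet
facet normal -0.162 0.560 -0.813
outer loop
vertex 0.22 4.254 -2.727
vertex 0.972 4.189 -2.922
vertex 0.456 3.665 -3.18
endloop
endfacet
facet normal -0.939 -0.340 -0.048
outer loop
vertex 0.22 4.254 -2.727
vertex 0.456 3.665 -3.18
vertex 0.415 3.576 -1.744
endloop
endfacet
facet normal -0.939 -0.340 -0.048
outer loop
vertex 0.415 3.576 -1.744
vertex 0.456 3.665 -3.18
vertex 0.651 2.987 -2.197
endloop
endfacet
facet normal 0.161 -0.560 0.812
outer loop
vertex 0.415 3.576 -1.744
vertex 0.651 2.987 -2.197
vertex 1.168 3.511 -1.938
endloop
endfacet
facet normal -0.162 0.560 -0.813
outer loop
vertex 0.456 3.665 -3.18
vertex 0.972 4.189 -2.922
vertex 1.208 3.6 -3.375
endloop
endfacet
facet normal -0.208 -0.824 -0.527
outer loop
vertex 0.456 3.665 -3.18
vertex 1.208 3.6 -3.375
vertex 0.651 2.987 -2.197
endloop
endfacet
facet normal -0.208 -0.824 -0.527
outer loop
vertex 0.651 2.987 -2.197
vertex 1.208 3.6 -3.375
vertex 1.404 2.922 -2.392
endloop
endfacet
facet normal 0.162 -0.561 0.812
outer loop
vertex 0.651 2.987 -2.197
vertex 1.404 2.922 -2.392
vertex 1.168 3.511 -1.938
endloop
endfacet
facet normal -0.161 0.560 -0.812
outer loop
vertex 1.208 3.6 -3.375
vertex 0.972 4.189 -2.922
vertex 1.725 4.124 -3.116
endloop
endfacet
facet normal 0.731 -0.484 -0.480
outer loop
vertex 1.208 3.6 -3.375
vertex 1.725 4.124 -3.116
vertex 1.404 2.922 -2.392
endloop
endfacet
facet normal 0.732 -0.484 -0.479
outer loop
vertex 1.404 2.922 -2.392
vertex 1.725 4.124 -3.116
vertex 1.92 3.446 -2.133
endloop
endfacet
facet normal 0.162 -0.561 0.812
outer loop
vertex 1.404 2.922 -2.392
vertex 1.92 3.446 -2.133
vertex 1.168 3.511 -1.938
endloop
endfacet
facet normal -0.161 0.560 -0.812
outer loop
vertex 1.725 4.124 -3.116
vertex 0.972 4.189 -2.922
vertex 1.489 4.713 -2.663
endloop
endfacet
facet normal 0.939 0.340 0.048
outer loop
vertex 1.725 4.124 -3.116
vertex 1.489 4.713 -2.663
vertex 1.92 3.446 -2.133
endloop
endfacet
facet normal 0.939 0.340 0.048
outer loop
vertex 1.92 3.446 -2.133
vertex 1.489 4.713 -2.663
vertex 1.684 4.035 -1.68
endloop
endfacet
facet normal 0.162 -0.560 0.813
outer loop
vertex 1.92 3.446 -2.133
vertex 1.684 4.035 -1.68
vertex 1.168 3.511 -1.938
endloop
endfacet
facet normal -0.683 0.725 0.094
outer loop
vertex -0.454 1.789 -3.342
vertex -0.621 1.557 -2.767
vertex -0.158 1.999 -2.813
endloop
endfacet
facet normal -0.130 0.944 -0.302
outer loop
vertex -0.454 1.789 -3.342
vertex -0.158 1.999 -2.813
vertex 0.181 1.876 -3.344
endloop
endfacet
facet normal -0.072 0.504 -0.860
outer loop
vertex -0.454 1.789 -3.342
vertex 0.181 1.876 -3.344
vertex -0.072 1.359 -3.626
endloop
endfacet
facet normal -0.587 0.014 -0.810
outer loop
vertex -0.454 1.789 -3.342
vertex -0.072 1.359 -3.626
vertex -0.568 1.162 -3.27
endloop
endfacet
facet normal -0.964 0.150 -0.219
outer loop
vertex -0.454 1.789 -3.342
vertex -0.568 1.162 -3.27
vertex -0.621 1.557 -2.767
endloop
endfacet
facet normal 0.462 0.882 0.091
outer loop
vertex 0.181 1.876 -3.344
vertex -0.158 1.999 -2.813
vertex 0.408 1.698 -2.77
endloop
endfacet
facet normal -0.430 0.527 0.733
outer loop
vertex -0.158 1.999 -2.813
vertex -0.621 1.557 -2.767
vertex -0.088 1.501 -2.414
endloop
endfacet
facet normal -0.886 -0.405 0.225
outer loop
vertex -0.621 1.557 -2.767
vertex -0.568 1.162 -3.27
vertex -0.341 0.984 -2.696
endloop
endfacet
facet normal -0.276 -0.624 -0.731
outer loop
vertex -0.568 1.162 -3.27
vertex -0.072 1.359 -3.626
vertex -0.002 0.861 -3.227
endloop
endfacet
facet normal 0.556 0.171 -0.813
outer loop
vertex -0.072 1.359 -3.626
vertex 0.181 1.876 -3.344
vertex 0.461 1.303 -3.273
endloop
endfacet
facet normal 0.587 -0.014 0.810
outer loop
vertex 0.294 1.071 -2.698
vertex 0.408 1.698 -2.77
vertex -0.088 1.501 -2.414
endloop
endfacet
facet normal 0.072 -0.504 0.860
outer loop
vertex 0.294 1.071 -2.698
vertex -0.088 1.501 -2.414
vertex -0.341 0.984 -2.696
endloop
endfacet
facet normal 0.130 -0.944 0.302
outer loop
vertex 0.294 1.071 -2.698
vertex -0.341 0.984 -2.696
vertex -0.002 0.861 -3.227
endloop
endfacet
facet normal 0.683 -0.725 -0.094
outer loop
vertex 0.294 1.071 -2.698
vertex -0.002 0.861 -3.227
vertex 0.461 1.303 -3.273
endloop
endfacet
facet normal 0.964 -0.150 0.219
outer loop
vertex 0.294 1.071 -2.698
vertex 0.461 1.303 -3.273
vertex 0.408 1.698 -2.77
endloop
endfacet
facet normal 0.276 0.624 0.731
outer loop
vertex -0.088 1.501 -2.414
vertex 0.408 1.698 -2.77
vertex -0.158 1.999 -2.813
endloop
endfacet
facet normal -0.556 -0.171 0.813
outer loop
vertex -0.341 0.984 -2.696
vertex -0.088 1.501 -2.414
vertex -0.621 1.557 -2.767
endloop
endfacet
facet normal -0.462 -0.882 -0.091
outer loop
vertex -0.002 0.861 -3.227
vertex -0.341 0.984 -2.696
vertex -0.568 1.162 -3.27
endloop
endfacet
facet normal 0.430 -0.527 -0.733
outer loop
vertex 0.461 1.303 -3.273
vertex -0.002 0.861 -3.227
vertex -0.072 1.359 -3.626
endloop
endfacet
facet normal 0.886 0.405 -0.225
outer loop
vertex 0.408 1.698 -2.77
vertex 0.461 1.303 -3.273
vertex 0.181 1.876 -3.344
endloop
endfacet

endsolid


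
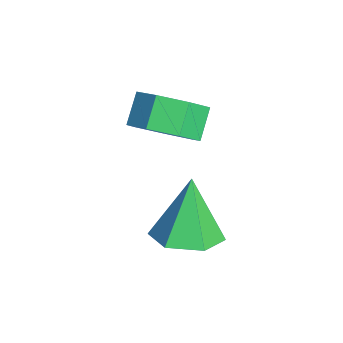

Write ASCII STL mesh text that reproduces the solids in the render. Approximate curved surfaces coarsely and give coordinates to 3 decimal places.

solid 
facet normal 0.408 -0.156 -0.900
outer loop
vertex -0.056 -0.085 -1.262
vertex -0.641 0.588 -1.644
vertex 0.228 0.842 -1.294
endloop
endfacet
facet normal 0.612 -0.161 0.774
outer loop
vertex -0.056 -0.085 -1.262
vertex 0.228 0.842 -1.294
vertex -1.379 0.872 -0.016
endloop
endfacet
facet normal 0.408 -0.156 -0.900
outer loop
vertex 0.228 0.842 -1.294
vertex -0.641 0.588 -1.644
vertex -0.357 1.515 -1.676
endloop
endfacet
facet normal 0.450 0.704 0.550
outer loop
vertex 0.228 0.842 -1.294
vertex -0.357 1.515 -1.676
vertex -1.379 0.872 -0.016
endloop
endfacet
facet normal 0.408 -0.156 -0.899
outer loop
vertex -0.357 1.515 -1.676
vertex -0.641 0.588 -1.644
vertex -1.225 1.262 -2.026
endloop
endfacet
facet normal -0.334 0.930 0.155
outer loop
vertex -0.357 1.515 -1.676
vertex -1.225 1.262 -2.026
vertex -1.379 0.872 -0.016
endloop
endfacet
facet normal 0.408 -0.156 -0.899
outer loop
vertex -1.225 1.262 -2.026
vertex -0.641 0.588 -1.644
vertex -1.509 0.335 -1.994
endloop
endfacet
facet normal -0.956 0.292 -0.017
outer loop
vertex -1.225 1.262 -2.026
vertex -1.509 0.335 -1.994
vertex -1.379 0.872 -0.016
endloop
endfacet
facet normal 0.408 -0.156 -0.899
outer loop
vertex -1.509 0.335 -1.994
vertex -0.641 0.588 -1.644
vertex -0.925 -0.339 -1.612
endloop
endfacet
facet normal -0.794 -0.571 0.207
outer loop
vertex -1.509 0.335 -1.994
vertex -0.925 -0.339 -1.612
vertex -1.379 0.872 -0.016
endloop
endfacet
facet normal 0.408 -0.156 -0.900
outer loop
vertex -0.925 -0.339 -1.612
vertex -0.641 0.588 -1.644
vertex -0.056 -0.085 -1.262
endloop
endfacet
facet normal -0.010 -0.798 0.603
outer loop
vertex -0.925 -0.339 -1.612
vertex -0.056 -0.085 -1.262
vertex -1.379 0.872 -0.016
endloop
endfacet
facet normal 0.653 -0.389 -0.650
outer loop
vertex -2.189 -0.1 1.45
vertex -2.594 0.415 0.735
vertex -1.862 0.664 1.321
endloop
endfacet
facet normal 0.650 -0.153 0.744
outer loop
vertex -2.189 -0.1 1.45
vertex -1.862 0.664 1.321
vertex -2.842 0.289 2.1
endloop
endfacet
facet normal 0.650 -0.154 0.744
outer loop
vertex -2.842 0.289 2.1
vertex -1.862 0.664 1.321
vertex -2.514 1.053 1.971
endloop
endfacet
facet normal -0.652 0.390 0.650
outer loop
vertex -2.842 0.289 2.1
vertex -2.514 1.053 1.971
vertex -3.246 0.805 1.385
endloop
endfacet
facet normal 0.653 -0.390 -0.650
outer loop
vertex -1.862 0.664 1.321
vertex -2.594 0.415 0.735
vertex -2.085 1.241 0.751
endloop
endfacet
facet normal 0.710 0.614 0.344
outer loop
vertex -1.862 0.664 1.321
vertex -2.085 1.241 0.751
vertex -2.514 1.053 1.971
endloop
endfacet
facet normal 0.710 0.615 0.344
outer loop
vertex -2.514 1.053 1.971
vertex -2.085 1.241 0.751
vertex -2.738 1.631 1.401
endloop
endfacet
facet normal -0.652 0.389 0.651
outer loop
vertex -2.514 1.053 1.971
vertex -2.738 1.631 1.401
vertex -3.246 0.805 1.385
endloop
endfacet
facet normal 0.652 -0.389 -0.651
outer loop
vertex -2.085 1.241 0.751
vertex -2.594 0.415 0.735
vertex -2.692 1.197 0.169
endloop
endfacet
facet normal 0.235 0.919 -0.315
outer loop
vertex -2.085 1.241 0.751
vertex -2.692 1.197 0.169
vertex -2.738 1.631 1.401
endloop
endfacet
facet normal 0.235 0.920 -0.315
outer loop
vertex -2.738 1.631 1.401
vertex -2.692 1.197 0.169
vertex -3.344 1.586 0.818
endloop
endfacet
facet normal -0.653 0.389 0.649
outer loop
vertex -2.738 1.631 1.401
vertex -3.344 1.586 0.818
vertex -3.246 0.805 1.385
endloop
endfacet
facet normal 0.653 -0.388 -0.650
outer loop
vertex -2.692 1.197 0.169
vertex -2.594 0.415 0.735
vertex -3.224 0.563 0.013
endloop
endfacet
facet normal -0.417 0.531 -0.737
outer loop
vertex -2.692 1.197 0.169
vertex -3.224 0.563 0.013
vertex -3.344 1.586 0.818
endloop
endfacet
facet normal -0.417 0.531 -0.738
outer loop
vertex -3.344 1.586 0.818
vertex -3.224 0.563 0.013
vertex -3.877 0.953 0.663
endloop
endfacet
facet normal -0.652 0.390 0.650
outer loop
vertex -3.344 1.586 0.818
vertex -3.877 0.953 0.663
vertex -3.246 0.805 1.385
endloop
endfacet
facet normal 0.653 -0.390 -0.650
outer loop
vertex -3.224 0.563 0.013
vertex -2.594 0.415 0.735
vertex -3.282 -0.181 0.401
endloop
endfacet
facet normal -0.754 -0.256 -0.604
outer loop
vertex -3.224 0.563 0.013
vertex -3.282 -0.181 0.401
vertex -3.877 0.953 0.663
endloop
endfacet
facet normal -0.754 -0.256 -0.605
outer loop
vertex -3.877 0.953 0.663
vertex -3.282 -0.181 0.401
vertex -3.935 0.208 1.051
endloop
endfacet
facet normal -0.653 0.389 0.650
outer loop
vertex -3.877 0.953 0.663
vertex -3.935 0.208 1.051
vertex -3.246 0.805 1.385
endloop
endfacet
facet normal 0.653 -0.389 -0.650
outer loop
vertex -3.282 -0.181 0.401
vertex -2.594 0.415 0.735
vertex -2.821 -0.477 1.041
endloop
endfacet
facet normal -0.524 -0.852 -0.017
outer loop
vertex -3.282 -0.181 0.401
vertex -2.821 -0.477 1.041
vertex -3.935 0.208 1.051
endloop
endfacet
facet normal -0.524 -0.852 -0.015
outer loop
vertex -3.935 0.208 1.051
vertex -2.821 -0.477 1.041
vertex -3.474 -0.087 1.691
endloop
endfacet
facet normal -0.653 0.390 0.650
outer loop
vertex -3.935 0.208 1.051
vertex -3.474 -0.087 1.691
vertex -3.246 0.805 1.385
endloop
endfacet
facet normal 0.653 -0.389 -0.650
outer loop
vertex -2.821 -0.477 1.041
vertex -2.594 0.415 0.735
vertex -2.189 -0.1 1.45
endloop
endfacet
facet normal 0.102 -0.805 0.585
outer loop
vertex -2.821 -0.477 1.041
vertex -2.189 -0.1 1.45
vertex -3.474 -0.087 1.691
endloop
endfacet
facet normal 0.101 -0.805 0.584
outer loop
vertex -3.474 -0.087 1.691
vertex -2.189 -0.1 1.45
vertex -2.842 0.289 2.1
endloop
endfacet
facet normal -0.652 0.390 0.650
outer loop
vertex -3.474 -0.087 1.691
vertex -2.842 0.289 2.1
vertex -3.246 0.805 1.385
endloop
endfacet

endsolid


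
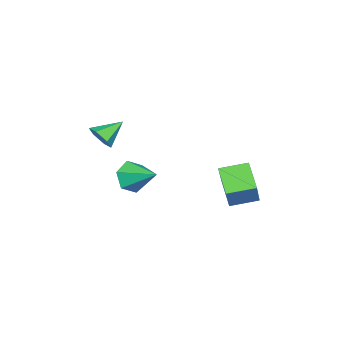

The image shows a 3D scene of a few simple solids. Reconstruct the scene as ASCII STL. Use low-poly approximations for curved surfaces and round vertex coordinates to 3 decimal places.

solid 
facet normal -0.311 -0.847 -0.432
outer loop
vertex -3.538 -4.65 -2.551
vertex -4.218 -4.109 -3.122
vertex -3.257 -4.279 -3.481
endloop
endfacet
facet normal 0.957 0.003 0.290
outer loop
vertex -3.538 -4.65 -2.551
vertex -3.257 -4.279 -3.481
vertex -3.622 -2.491 -2.298
endloop
endfacet
facet normal -0.311 -0.847 -0.432
outer loop
vertex -3.257 -4.279 -3.481
vertex -4.218 -4.109 -3.122
vertex -3.937 -3.738 -4.052
endloop
endfacet
facet normal 0.756 0.461 -0.464
outer loop
vertex -3.257 -4.279 -3.481
vertex -3.937 -3.738 -4.052
vertex -3.622 -2.491 -2.298
endloop
endfacet
facet normal -0.312 -0.846 -0.432
outer loop
vertex -3.937 -3.738 -4.052
vertex -4.218 -4.109 -3.122
vertex -4.898 -3.567 -3.692
endloop
endfacet
facet normal -0.068 0.819 -0.570
outer loop
vertex -3.937 -3.738 -4.052
vertex -4.898 -3.567 -3.692
vertex -3.622 -2.491 -2.298
endloop
endfacet
facet normal -0.312 -0.846 -0.432
outer loop
vertex -4.898 -3.567 -3.692
vertex -4.218 -4.109 -3.122
vertex -5.179 -3.938 -2.762
endloop
endfacet
facet normal -0.691 0.719 0.078
outer loop
vertex -4.898 -3.567 -3.692
vertex -5.179 -3.938 -2.762
vertex -3.622 -2.491 -2.298
endloop
endfacet
facet normal -0.312 -0.847 -0.430
outer loop
vertex -5.179 -3.938 -2.762
vertex -4.218 -4.109 -3.122
vertex -4.498 -4.479 -2.191
endloop
endfacet
facet normal -0.490 0.261 0.832
outer loop
vertex -5.179 -3.938 -2.762
vertex -4.498 -4.479 -2.191
vertex -3.622 -2.491 -2.298
endloop
endfacet
facet normal -0.312 -0.847 -0.430
outer loop
vertex -4.498 -4.479 -2.191
vertex -4.218 -4.109 -3.122
vertex -3.538 -4.65 -2.551
endloop
endfacet
facet normal 0.334 -0.097 0.937
outer loop
vertex -4.498 -4.479 -2.191
vertex -3.538 -4.65 -2.551
vertex -3.622 -2.491 -2.298
endloop
endfacet
facet normal -0.643 -0.483 0.595
outer loop
vertex -2.216 1.291 -0.315
vertex -2.91 2.596 -0.005
vertex -3.509 0.992 -1.955
endloop
endfacet
facet normal 0.460 -0.864 -0.205
outer loop
vertex -2.43 1.804 -2.955
vertex -2.216 1.291 -0.315
vertex -3.509 0.992 -1.955
endloop
endfacet
facet normal -0.643 -0.483 0.595
outer loop
vertex -3.509 0.992 -1.955
vertex -2.91 2.596 -0.005
vertex -4.204 2.297 -1.646
endloop
endfacet
facet normal -0.613 -0.142 -0.777
outer loop
vertex -4.204 2.297 -1.646
vertex -2.43 1.804 -2.955
vertex -3.509 0.992 -1.955
endloop
endfacet
facet normal 0.613 0.142 0.777
outer loop
vertex -2.216 1.291 -0.315
vertex -1.831 3.408 -1.005
vertex -2.91 2.596 -0.005
endloop
endfacet
facet normal 0.460 -0.864 -0.205
outer loop
vertex -1.136 2.103 -1.314
vertex -2.216 1.291 -0.315
vertex -2.43 1.804 -2.955
endloop
endfacet
facet normal 0.612 0.142 0.778
outer loop
vertex -1.136 2.103 -1.314
vertex -1.831 3.408 -1.005
vertex -2.216 1.291 -0.315
endloop
endfacet
facet normal -0.460 0.864 0.205
outer loop
vertex -2.91 2.596 -0.005
vertex -1.831 3.408 -1.005
vertex -4.204 2.297 -1.646
endloop
endfacet
facet normal -0.613 -0.141 -0.777
outer loop
vertex -3.124 3.109 -2.645
vertex -2.43 1.804 -2.955
vertex -4.204 2.297 -1.646
endloop
endfacet
facet normal -0.460 0.864 0.205
outer loop
vertex -4.204 2.297 -1.646
vertex -1.831 3.408 -1.005
vertex -3.124 3.109 -2.645
endloop
endfacet
facet normal 0.643 0.483 -0.595
outer loop
vertex -3.124 3.109 -2.645
vertex -1.136 2.103 -1.314
vertex -2.43 1.804 -2.955
endloop
endfacet
facet normal 0.643 0.483 -0.595
outer loop
vertex -1.831 3.408 -1.005
vertex -1.136 2.103 -1.314
vertex -3.124 3.109 -2.645
endloop
endfacet
facet normal 0.704 -0.500 -0.504
outer loop
vertex 2.014 -3.172 3.414
vertex 1.567 -3.17 2.787
vertex 2.063 -2.593 2.908
endloop
endfacet
facet normal 0.346 0.601 0.721
outer loop
vertex 2.014 -3.172 3.414
vertex 2.063 -2.593 2.908
vertex 0.553 -2.45 3.513
endloop
endfacet
facet normal 0.704 -0.500 -0.504
outer loop
vertex 2.063 -2.593 2.908
vertex 1.567 -3.17 2.787
vertex 1.616 -2.591 2.281
endloop
endfacet
facet normal 0.074 0.996 -0.050
outer loop
vertex 2.063 -2.593 2.908
vertex 1.616 -2.591 2.281
vertex 0.553 -2.45 3.513
endloop
endfacet
facet normal 0.704 -0.500 -0.504
outer loop
vertex 1.616 -2.591 2.281
vertex 1.567 -3.17 2.787
vertex 1.12 -3.167 2.16
endloop
endfacet
facet normal -0.567 0.606 -0.558
outer loop
vertex 1.616 -2.591 2.281
vertex 1.12 -3.167 2.16
vertex 0.553 -2.45 3.513
endloop
endfacet
facet normal 0.704 -0.500 -0.504
outer loop
vertex 1.12 -3.167 2.16
vertex 1.567 -3.17 2.787
vertex 1.071 -3.746 2.666
endloop
endfacet
facet normal -0.938 -0.180 -0.297
outer loop
vertex 1.12 -3.167 2.16
vertex 1.071 -3.746 2.666
vertex 0.553 -2.45 3.513
endloop
endfacet
facet normal 0.704 -0.500 -0.505
outer loop
vertex 1.071 -3.746 2.666
vertex 1.567 -3.17 2.787
vertex 1.519 -3.748 3.292
endloop
endfacet
facet normal -0.666 -0.576 0.474
outer loop
vertex 1.071 -3.746 2.666
vertex 1.519 -3.748 3.292
vertex 0.553 -2.45 3.513
endloop
endfacet
facet normal 0.705 -0.499 -0.504
outer loop
vertex 1.519 -3.748 3.292
vertex 1.567 -3.17 2.787
vertex 2.014 -3.172 3.414
endloop
endfacet
facet normal -0.025 -0.186 0.982
outer loop
vertex 1.519 -3.748 3.292
vertex 2.014 -3.172 3.414
vertex 0.553 -2.45 3.513
endloop
endfacet

endsolid


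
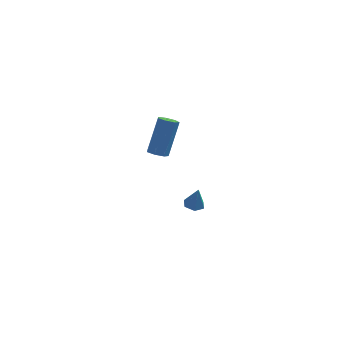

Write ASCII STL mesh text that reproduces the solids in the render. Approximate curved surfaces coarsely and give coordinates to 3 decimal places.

solid 
facet normal -0.193 -0.006 -0.981
outer loop
vertex 2.599 -2.509 -3.11
vertex 2.126 -2.204 -3.019
vertex 2.622 -1.94 -3.118
endloop
endfacet
facet normal 0.979 -0.037 0.201
outer loop
vertex 2.599 -2.509 -3.11
vertex 2.622 -1.94 -3.118
vertex 2.354 -2.196 -1.861
endloop
endfacet
facet normal -0.193 -0.006 -0.981
outer loop
vertex 2.622 -1.94 -3.118
vertex 2.126 -2.204 -3.019
vertex 2.149 -1.634 -3.027
endloop
endfacet
facet normal 0.559 0.781 0.278
outer loop
vertex 2.622 -1.94 -3.118
vertex 2.149 -1.634 -3.027
vertex 2.354 -2.196 -1.861
endloop
endfacet
facet normal -0.193 -0.006 -0.981
outer loop
vertex 2.149 -1.634 -3.027
vertex 2.126 -2.204 -3.019
vertex 1.654 -1.898 -2.928
endloop
endfacet
facet normal -0.346 0.820 0.456
outer loop
vertex 2.149 -1.634 -3.027
vertex 1.654 -1.898 -2.928
vertex 2.354 -2.196 -1.861
endloop
endfacet
facet normal -0.193 -0.006 -0.981
outer loop
vertex 1.654 -1.898 -2.928
vertex 2.126 -2.204 -3.019
vertex 1.631 -2.468 -2.92
endloop
endfacet
facet normal -0.830 0.041 0.556
outer loop
vertex 1.654 -1.898 -2.928
vertex 1.631 -2.468 -2.92
vertex 2.354 -2.196 -1.861
endloop
endfacet
facet normal -0.193 -0.006 -0.981
outer loop
vertex 1.631 -2.468 -2.92
vertex 2.126 -2.204 -3.019
vertex 2.103 -2.773 -3.011
endloop
endfacet
facet normal -0.409 -0.777 0.479
outer loop
vertex 1.631 -2.468 -2.92
vertex 2.103 -2.773 -3.011
vertex 2.354 -2.196 -1.861
endloop
endfacet
facet normal -0.193 -0.006 -0.981
outer loop
vertex 2.103 -2.773 -3.011
vertex 2.126 -2.204 -3.019
vertex 2.599 -2.509 -3.11
endloop
endfacet
facet normal 0.494 -0.815 0.301
outer loop
vertex 2.103 -2.773 -3.011
vertex 2.599 -2.509 -3.11
vertex 2.354 -2.196 -1.861
endloop
endfacet
facet normal -0.302 -0.479 -0.824
outer loop
vertex 0.501 -4.031 2.777
vertex 0.145 -4.324 3.078
vertex 0.066 -3.841 2.826
endloop
endfacet
facet normal 0.279 0.782 -0.557
outer loop
vertex 0.501 -4.031 2.777
vertex 0.066 -3.841 2.826
vertex 1.111 -3.064 4.442
endloop
endfacet
facet normal 0.279 0.782 -0.557
outer loop
vertex 1.111 -3.064 4.442
vertex 0.066 -3.841 2.826
vertex 0.676 -2.874 4.491
endloop
endfacet
facet normal 0.302 0.479 0.824
outer loop
vertex 1.111 -3.064 4.442
vertex 0.676 -2.874 4.491
vertex 0.755 -3.356 4.742
endloop
endfacet
facet normal -0.301 -0.479 -0.824
outer loop
vertex 0.066 -3.841 2.826
vertex 0.145 -4.324 3.078
vertex -0.31 -4.014 3.064
endloop
endfacet
facet normal -0.537 0.800 -0.268
outer loop
vertex 0.066 -3.841 2.826
vertex -0.31 -4.014 3.064
vertex 0.676 -2.874 4.491
endloop
endfacet
facet normal -0.538 0.799 -0.267
outer loop
vertex 0.676 -2.874 4.491
vertex -0.31 -4.014 3.064
vertex 0.301 -3.047 4.729
endloop
endfacet
facet normal 0.302 0.479 0.824
outer loop
vertex 0.676 -2.874 4.491
vertex 0.301 -3.047 4.729
vertex 0.755 -3.356 4.742
endloop
endfacet
facet normal -0.301 -0.480 -0.824
outer loop
vertex -0.31 -4.014 3.064
vertex 0.145 -4.324 3.078
vertex -0.343 -4.421 3.313
endloop
endfacet
facet normal -0.951 0.214 0.224
outer loop
vertex -0.31 -4.014 3.064
vertex -0.343 -4.421 3.313
vertex 0.301 -3.047 4.729
endloop
endfacet
facet normal -0.951 0.215 0.224
outer loop
vertex 0.301 -3.047 4.729
vertex -0.343 -4.421 3.313
vertex 0.268 -3.453 4.978
endloop
endfacet
facet normal 0.303 0.480 0.823
outer loop
vertex 0.301 -3.047 4.729
vertex 0.268 -3.453 4.978
vertex 0.755 -3.356 4.742
endloop
endfacet
facet normal -0.302 -0.479 -0.824
outer loop
vertex -0.343 -4.421 3.313
vertex 0.145 -4.324 3.078
vertex -0.009 -4.754 3.384
endloop
endfacet
facet normal -0.647 -0.532 0.547
outer loop
vertex -0.343 -4.421 3.313
vertex -0.009 -4.754 3.384
vertex 0.268 -3.453 4.978
endloop
endfacet
facet normal -0.647 -0.532 0.547
outer loop
vertex 0.268 -3.453 4.978
vertex -0.009 -4.754 3.384
vertex 0.602 -3.786 5.049
endloop
endfacet
facet normal 0.303 0.480 0.823
outer loop
vertex 0.268 -3.453 4.978
vertex 0.602 -3.786 5.049
vertex 0.755 -3.356 4.742
endloop
endfacet
facet normal -0.303 -0.478 -0.824
outer loop
vertex -0.009 -4.754 3.384
vertex 0.145 -4.324 3.078
vertex 0.441 -4.763 3.224
endloop
endfacet
facet normal 0.145 -0.878 0.457
outer loop
vertex -0.009 -4.754 3.384
vertex 0.441 -4.763 3.224
vertex 0.602 -3.786 5.049
endloop
endfacet
facet normal 0.143 -0.878 0.457
outer loop
vertex 0.602 -3.786 5.049
vertex 0.441 -4.763 3.224
vertex 1.051 -3.796 4.889
endloop
endfacet
facet normal 0.304 0.480 0.823
outer loop
vertex 0.602 -3.786 5.049
vertex 1.051 -3.796 4.889
vertex 0.755 -3.356 4.742
endloop
endfacet
facet normal -0.303 -0.479 -0.824
outer loop
vertex 0.441 -4.763 3.224
vertex 0.145 -4.324 3.078
vertex 0.668 -4.442 2.954
endloop
endfacet
facet normal 0.826 -0.563 0.025
outer loop
vertex 0.441 -4.763 3.224
vertex 0.668 -4.442 2.954
vertex 1.051 -3.796 4.889
endloop
endfacet
facet normal 0.827 -0.562 0.024
outer loop
vertex 1.051 -3.796 4.889
vertex 0.668 -4.442 2.954
vertex 1.278 -3.474 4.619
endloop
endfacet
facet normal 0.302 0.479 0.825
outer loop
vertex 1.051 -3.796 4.889
vertex 1.278 -3.474 4.619
vertex 0.755 -3.356 4.742
endloop
endfacet
facet normal -0.303 -0.478 -0.824
outer loop
vertex 0.668 -4.442 2.954
vertex 0.145 -4.324 3.078
vertex 0.501 -4.031 2.777
endloop
endfacet
facet normal 0.887 0.176 -0.427
outer loop
vertex 0.668 -4.442 2.954
vertex 0.501 -4.031 2.777
vertex 1.278 -3.474 4.619
endloop
endfacet
facet normal 0.887 0.177 -0.427
outer loop
vertex 1.278 -3.474 4.619
vertex 0.501 -4.031 2.777
vertex 1.111 -3.064 4.442
endloop
endfacet
facet normal 0.302 0.479 0.824
outer loop
vertex 1.278 -3.474 4.619
vertex 1.111 -3.064 4.442
vertex 0.755 -3.356 4.742
endloop
endfacet

endsolid


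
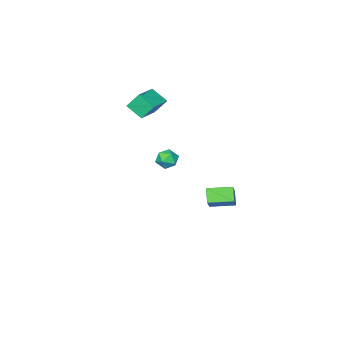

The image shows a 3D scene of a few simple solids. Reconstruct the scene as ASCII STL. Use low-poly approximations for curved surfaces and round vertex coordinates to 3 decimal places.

solid 
facet normal -0.402 0.447 0.799
outer loop
vertex -2.099 -2.658 3.781
vertex -0.629 -2.012 4.16
vertex -2.334 -1.757 3.159
endloop
endfacet
facet normal -0.891 -0.391 -0.230
outer loop
vertex -1.891 -2.248 2.28
vertex -2.099 -2.658 3.781
vertex -2.334 -1.757 3.159
endloop
endfacet
facet normal -0.403 0.446 0.799
outer loop
vertex -2.334 -1.757 3.159
vertex -0.629 -2.012 4.16
vertex -0.864 -1.111 3.539
endloop
endfacet
facet normal -0.210 0.805 -0.555
outer loop
vertex -0.864 -1.111 3.539
vertex -1.891 -2.248 2.28
vertex -2.334 -1.757 3.159
endloop
endfacet
facet normal 0.210 -0.805 0.555
outer loop
vertex -2.099 -2.658 3.781
vertex -0.186 -2.503 3.281
vertex -0.629 -2.012 4.16
endloop
endfacet
facet normal -0.891 -0.391 -0.230
outer loop
vertex -1.656 -3.149 2.901
vertex -2.099 -2.658 3.781
vertex -1.891 -2.248 2.28
endloop
endfacet
facet normal 0.210 -0.805 0.555
outer loop
vertex -1.656 -3.149 2.901
vertex -0.186 -2.503 3.281
vertex -2.099 -2.658 3.781
endloop
endfacet
facet normal 0.891 0.391 0.230
outer loop
vertex -0.629 -2.012 4.16
vertex -0.186 -2.503 3.281
vertex -0.864 -1.111 3.539
endloop
endfacet
facet normal -0.211 0.805 -0.555
outer loop
vertex -0.421 -1.602 2.659
vertex -1.891 -2.248 2.28
vertex -0.864 -1.111 3.539
endloop
endfacet
facet normal 0.891 0.391 0.230
outer loop
vertex -0.864 -1.111 3.539
vertex -0.186 -2.503 3.281
vertex -0.421 -1.602 2.659
endloop
endfacet
facet normal 0.402 -0.446 -0.799
outer loop
vertex -0.421 -1.602 2.659
vertex -1.656 -3.149 2.901
vertex -1.891 -2.248 2.28
endloop
endfacet
facet normal 0.403 -0.447 -0.799
outer loop
vertex -0.186 -2.503 3.281
vertex -1.656 -3.149 2.901
vertex -0.421 -1.602 2.659
endloop
endfacet
facet normal -0.558 0.286 0.779
outer loop
vertex 2.195 4.177 3.495
vertex 2.367 3.657 3.809
vertex 2.709 4.184 3.861
endloop
endfacet
facet normal -0.312 0.851 0.422
outer loop
vertex 2.195 4.177 3.495
vertex 2.709 4.184 3.861
vertex 2.719 4.467 3.297
endloop
endfacet
facet normal -0.540 0.802 -0.254
outer loop
vertex 2.195 4.177 3.495
vertex 2.719 4.467 3.297
vertex 2.383 4.114 2.896
endloop
endfacet
facet normal -0.927 0.206 -0.313
outer loop
vertex 2.195 4.177 3.495
vertex 2.383 4.114 2.896
vertex 2.165 3.613 3.212
endloop
endfacet
facet normal -0.939 -0.114 0.326
outer loop
vertex 2.195 4.177 3.495
vertex 2.165 3.613 3.212
vertex 2.367 3.657 3.809
endloop
endfacet
facet normal 0.399 0.817 0.417
outer loop
vertex 2.719 4.467 3.297
vertex 2.709 4.184 3.861
vertex 3.215 4.127 3.488
endloop
endfacet
facet normal 0.003 -0.100 0.995
outer loop
vertex 2.709 4.184 3.861
vertex 2.367 3.657 3.809
vertex 2.997 3.626 3.804
endloop
endfacet
facet normal -0.612 -0.746 0.262
outer loop
vertex 2.367 3.657 3.809
vertex 2.165 3.613 3.212
vertex 2.661 3.273 3.403
endloop
endfacet
facet normal -0.594 -0.228 -0.771
outer loop
vertex 2.165 3.613 3.212
vertex 2.383 4.114 2.896
vertex 2.671 3.556 2.839
endloop
endfacet
facet normal 0.031 0.737 -0.675
outer loop
vertex 2.383 4.114 2.896
vertex 2.719 4.467 3.297
vertex 3.013 4.083 2.891
endloop
endfacet
facet normal 0.927 -0.206 0.313
outer loop
vertex 3.185 3.563 3.205
vertex 3.215 4.127 3.488
vertex 2.997 3.626 3.804
endloop
endfacet
facet normal 0.540 -0.802 0.254
outer loop
vertex 3.185 3.563 3.205
vertex 2.997 3.626 3.804
vertex 2.661 3.273 3.403
endloop
endfacet
facet normal 0.312 -0.851 -0.422
outer loop
vertex 3.185 3.563 3.205
vertex 2.661 3.273 3.403
vertex 2.671 3.556 2.839
endloop
endfacet
facet normal 0.558 -0.286 -0.779
outer loop
vertex 3.185 3.563 3.205
vertex 2.671 3.556 2.839
vertex 3.013 4.083 2.891
endloop
endfacet
facet normal 0.939 0.114 -0.326
outer loop
vertex 3.185 3.563 3.205
vertex 3.013 4.083 2.891
vertex 3.215 4.127 3.488
endloop
endfacet
facet normal 0.594 0.228 0.771
outer loop
vertex 2.997 3.626 3.804
vertex 3.215 4.127 3.488
vertex 2.709 4.184 3.861
endloop
endfacet
facet normal -0.031 -0.737 0.675
outer loop
vertex 2.661 3.273 3.403
vertex 2.997 3.626 3.804
vertex 2.367 3.657 3.809
endloop
endfacet
facet normal -0.399 -0.817 -0.417
outer loop
vertex 2.671 3.556 2.839
vertex 2.661 3.273 3.403
vertex 2.165 3.613 3.212
endloop
endfacet
facet normal -0.003 0.100 -0.995
outer loop
vertex 3.013 4.083 2.891
vertex 2.671 3.556 2.839
vertex 2.383 4.114 2.896
endloop
endfacet
facet normal 0.612 0.746 -0.262
outer loop
vertex 3.215 4.127 3.488
vertex 3.013 4.083 2.891
vertex 2.719 4.467 3.297
endloop
endfacet
facet normal -0.563 -0.517 -0.644
outer loop
vertex -3.757 -0.08 -3.719
vertex -4.782 0.879 -3.592
vertex -3.389 0.409 -4.433
endloop
endfacet
facet normal 0.728 -0.680 -0.091
outer loop
vertex -2.178 1.521 -3.048
vertex -3.757 -0.08 -3.719
vertex -3.389 0.409 -4.433
endloop
endfacet
facet normal -0.563 -0.517 -0.644
outer loop
vertex -3.389 0.409 -4.433
vertex -4.782 0.879 -3.592
vertex -4.414 1.367 -4.306
endloop
endfacet
facet normal 0.391 0.520 -0.759
outer loop
vertex -4.414 1.367 -4.306
vertex -2.178 1.521 -3.048
vertex -3.389 0.409 -4.433
endloop
endfacet
facet normal -0.392 -0.519 0.759
outer loop
vertex -3.757 -0.08 -3.719
vertex -3.571 1.991 -2.207
vertex -4.782 0.879 -3.592
endloop
endfacet
facet normal 0.728 -0.680 -0.090
outer loop
vertex -2.546 1.033 -2.334
vertex -3.757 -0.08 -3.719
vertex -2.178 1.521 -3.048
endloop
endfacet
facet normal -0.391 -0.519 0.760
outer loop
vertex -2.546 1.033 -2.334
vertex -3.571 1.991 -2.207
vertex -3.757 -0.08 -3.719
endloop
endfacet
facet normal -0.727 0.680 0.090
outer loop
vertex -4.782 0.879 -3.592
vertex -3.571 1.991 -2.207
vertex -4.414 1.367 -4.306
endloop
endfacet
facet normal 0.392 0.519 -0.760
outer loop
vertex -3.203 2.48 -2.921
vertex -2.178 1.521 -3.048
vertex -4.414 1.367 -4.306
endloop
endfacet
facet normal -0.728 0.680 0.090
outer loop
vertex -4.414 1.367 -4.306
vertex -3.571 1.991 -2.207
vertex -3.203 2.48 -2.921
endloop
endfacet
facet normal 0.564 0.517 0.644
outer loop
vertex -3.203 2.48 -2.921
vertex -2.546 1.033 -2.334
vertex -2.178 1.521 -3.048
endloop
endfacet
facet normal 0.563 0.517 0.644
outer loop
vertex -3.571 1.991 -2.207
vertex -2.546 1.033 -2.334
vertex -3.203 2.48 -2.921
endloop
endfacet

endsolid


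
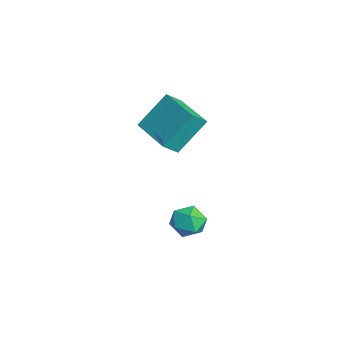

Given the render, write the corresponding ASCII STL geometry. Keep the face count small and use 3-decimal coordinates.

solid 
facet normal -0.967 -0.243 0.079
outer loop
vertex 1.012 2.014 4.333
vertex 0.774 2.746 3.68
vertex 1.218 0.687 2.771
endloop
endfacet
facet normal 0.236 -0.725 0.647
outer loop
vertex 3.306 1.214 2.6
vertex 1.012 2.014 4.333
vertex 1.218 0.687 2.771
endloop
endfacet
facet normal -0.967 -0.243 0.079
outer loop
vertex 1.218 0.687 2.771
vertex 0.774 2.746 3.68
vertex 0.98 1.42 2.117
endloop
endfacet
facet normal 0.100 -0.644 -0.758
outer loop
vertex 0.98 1.42 2.117
vertex 3.306 1.214 2.6
vertex 1.218 0.687 2.771
endloop
endfacet
facet normal -0.100 0.644 0.758
outer loop
vertex 1.012 2.014 4.333
vertex 2.862 3.273 3.509
vertex 0.774 2.746 3.68
endloop
endfacet
facet normal 0.235 -0.726 0.647
outer loop
vertex 3.1 2.54 4.163
vertex 1.012 2.014 4.333
vertex 3.306 1.214 2.6
endloop
endfacet
facet normal -0.100 0.644 0.758
outer loop
vertex 3.1 2.54 4.163
vertex 2.862 3.273 3.509
vertex 1.012 2.014 4.333
endloop
endfacet
facet normal -0.236 0.725 -0.647
outer loop
vertex 0.774 2.746 3.68
vertex 2.862 3.273 3.509
vertex 0.98 1.42 2.117
endloop
endfacet
facet normal 0.100 -0.644 -0.758
outer loop
vertex 3.068 1.946 1.947
vertex 3.306 1.214 2.6
vertex 0.98 1.42 2.117
endloop
endfacet
facet normal -0.235 0.725 -0.647
outer loop
vertex 0.98 1.42 2.117
vertex 2.862 3.273 3.509
vertex 3.068 1.946 1.947
endloop
endfacet
facet normal 0.967 0.244 -0.079
outer loop
vertex 3.068 1.946 1.947
vertex 3.1 2.54 4.163
vertex 3.306 1.214 2.6
endloop
endfacet
facet normal 0.967 0.243 -0.079
outer loop
vertex 2.862 3.273 3.509
vertex 3.1 2.54 4.163
vertex 3.068 1.946 1.947
endloop
endfacet
facet normal -0.790 0.481 0.380
outer loop
vertex 3.193 2.937 -2.131
vertex 2.814 2.145 -1.917
vertex 3.353 2.563 -1.324
endloop
endfacet
facet normal -0.200 0.873 0.444
outer loop
vertex 3.193 2.937 -2.131
vertex 3.353 2.563 -1.324
vertex 4.027 2.951 -1.784
endloop
endfacet
facet normal 0.070 0.975 -0.209
outer loop
vertex 3.193 2.937 -2.131
vertex 4.027 2.951 -1.784
vertex 3.906 2.772 -2.662
endloop
endfacet
facet normal -0.355 0.645 -0.677
outer loop
vertex 3.193 2.937 -2.131
vertex 3.906 2.772 -2.662
vertex 3.156 2.274 -2.744
endloop
endfacet
facet normal -0.887 0.340 -0.314
outer loop
vertex 3.193 2.937 -2.131
vertex 3.156 2.274 -2.744
vertex 2.814 2.145 -1.917
endloop
endfacet
facet normal 0.276 0.497 0.823
outer loop
vertex 4.027 2.951 -1.784
vertex 3.353 2.563 -1.324
vertex 4.164 2.166 -1.356
endloop
endfacet
facet normal -0.683 -0.138 0.718
outer loop
vertex 3.353 2.563 -1.324
vertex 2.814 2.145 -1.917
vertex 3.414 1.668 -1.438
endloop
endfacet
facet normal -0.838 -0.366 -0.404
outer loop
vertex 2.814 2.145 -1.917
vertex 3.156 2.274 -2.744
vertex 3.293 1.489 -2.316
endloop
endfacet
facet normal 0.023 0.128 -0.992
outer loop
vertex 3.156 2.274 -2.744
vertex 3.906 2.772 -2.662
vertex 3.967 1.877 -2.776
endloop
endfacet
facet normal 0.712 0.662 -0.233
outer loop
vertex 3.906 2.772 -2.662
vertex 4.027 2.951 -1.784
vertex 4.506 2.295 -2.183
endloop
endfacet
facet normal 0.355 -0.645 0.677
outer loop
vertex 4.127 1.503 -1.969
vertex 4.164 2.166 -1.356
vertex 3.414 1.668 -1.438
endloop
endfacet
facet normal -0.070 -0.975 0.209
outer loop
vertex 4.127 1.503 -1.969
vertex 3.414 1.668 -1.438
vertex 3.293 1.489 -2.316
endloop
endfacet
facet normal 0.200 -0.873 -0.444
outer loop
vertex 4.127 1.503 -1.969
vertex 3.293 1.489 -2.316
vertex 3.967 1.877 -2.776
endloop
endfacet
facet normal 0.790 -0.481 -0.380
outer loop
vertex 4.127 1.503 -1.969
vertex 3.967 1.877 -2.776
vertex 4.506 2.295 -2.183
endloop
endfacet
facet normal 0.887 -0.340 0.314
outer loop
vertex 4.127 1.503 -1.969
vertex 4.506 2.295 -2.183
vertex 4.164 2.166 -1.356
endloop
endfacet
facet normal -0.023 -0.128 0.992
outer loop
vertex 3.414 1.668 -1.438
vertex 4.164 2.166 -1.356
vertex 3.353 2.563 -1.324
endloop
endfacet
facet normal -0.712 -0.662 0.233
outer loop
vertex 3.293 1.489 -2.316
vertex 3.414 1.668 -1.438
vertex 2.814 2.145 -1.917
endloop
endfacet
facet normal -0.276 -0.497 -0.823
outer loop
vertex 3.967 1.877 -2.776
vertex 3.293 1.489 -2.316
vertex 3.156 2.274 -2.744
endloop
endfacet
facet normal 0.683 0.138 -0.718
outer loop
vertex 4.506 2.295 -2.183
vertex 3.967 1.877 -2.776
vertex 3.906 2.772 -2.662
endloop
endfacet
facet normal 0.838 0.366 0.404
outer loop
vertex 4.164 2.166 -1.356
vertex 4.506 2.295 -2.183
vertex 4.027 2.951 -1.784
endloop
endfacet

endsolid


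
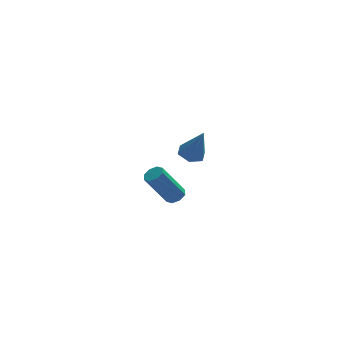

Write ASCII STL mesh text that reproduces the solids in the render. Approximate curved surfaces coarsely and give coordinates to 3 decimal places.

solid 
facet normal -0.246 0.309 -0.919
outer loop
vertex 2.525 -0.452 2.964
vertex 1.909 -0.576 3.087
vertex 2.151 0.002 3.217
endloop
endfacet
facet normal 0.812 0.501 0.301
outer loop
vertex 2.525 -0.452 2.964
vertex 2.151 0.002 3.217
vertex 2.311 -1.084 4.593
endloop
endfacet
facet normal -0.246 0.310 -0.918
outer loop
vertex 2.151 0.002 3.217
vertex 1.909 -0.576 3.087
vertex 1.536 -0.122 3.34
endloop
endfacet
facet normal -0.033 0.783 0.622
outer loop
vertex 2.151 0.002 3.217
vertex 1.536 -0.122 3.34
vertex 2.311 -1.084 4.593
endloop
endfacet
facet normal -0.245 0.310 -0.918
outer loop
vertex 1.536 -0.122 3.34
vertex 1.909 -0.576 3.087
vertex 1.293 -0.699 3.21
endloop
endfacet
facet normal -0.766 0.184 0.615
outer loop
vertex 1.536 -0.122 3.34
vertex 1.293 -0.699 3.21
vertex 2.311 -1.084 4.593
endloop
endfacet
facet normal -0.245 0.310 -0.918
outer loop
vertex 1.293 -0.699 3.21
vertex 1.909 -0.576 3.087
vertex 1.666 -1.153 2.957
endloop
endfacet
facet normal -0.655 -0.699 0.288
outer loop
vertex 1.293 -0.699 3.21
vertex 1.666 -1.153 2.957
vertex 2.311 -1.084 4.593
endloop
endfacet
facet normal -0.245 0.310 -0.918
outer loop
vertex 1.666 -1.153 2.957
vertex 1.909 -0.576 3.087
vertex 2.282 -1.03 2.834
endloop
endfacet
facet normal 0.189 -0.981 -0.033
outer loop
vertex 1.666 -1.153 2.957
vertex 2.282 -1.03 2.834
vertex 2.311 -1.084 4.593
endloop
endfacet
facet normal -0.246 0.310 -0.918
outer loop
vertex 2.282 -1.03 2.834
vertex 1.909 -0.576 3.087
vertex 2.525 -0.452 2.964
endloop
endfacet
facet normal 0.924 -0.382 -0.027
outer loop
vertex 2.282 -1.03 2.834
vertex 2.525 -0.452 2.964
vertex 2.311 -1.084 4.593
endloop
endfacet
facet normal 0.533 0.001 -0.846
outer loop
vertex 2.566 4.069 -2.26
vertex 2.291 3.651 -2.434
vertex 2.236 4.177 -2.468
endloop
endfacet
facet normal 0.225 0.964 0.144
outer loop
vertex 2.566 4.069 -2.26
vertex 2.236 4.177 -2.468
vertex 1.525 4.066 -0.611
endloop
endfacet
facet normal 0.227 0.963 0.144
outer loop
vertex 1.525 4.066 -0.611
vertex 2.236 4.177 -2.468
vertex 1.195 4.175 -0.819
endloop
endfacet
facet normal -0.534 -0.002 0.846
outer loop
vertex 1.525 4.066 -0.611
vertex 1.195 4.175 -0.819
vertex 1.249 3.649 -0.786
endloop
endfacet
facet normal 0.534 0.001 -0.846
outer loop
vertex 2.236 4.177 -2.468
vertex 2.291 3.651 -2.434
vertex 1.937 3.978 -2.657
endloop
endfacet
facet normal -0.415 0.872 -0.261
outer loop
vertex 2.236 4.177 -2.468
vertex 1.937 3.978 -2.657
vertex 1.195 4.175 -0.819
endloop
endfacet
facet normal -0.417 0.870 -0.262
outer loop
vertex 1.195 4.175 -0.819
vertex 1.937 3.978 -2.657
vertex 0.896 3.975 -1.008
endloop
endfacet
facet normal -0.533 -0.002 0.846
outer loop
vertex 1.195 4.175 -0.819
vertex 0.896 3.975 -1.008
vertex 1.249 3.649 -0.786
endloop
endfacet
facet normal 0.534 0.001 -0.846
outer loop
vertex 1.937 3.978 -2.657
vertex 2.291 3.651 -2.434
vertex 1.846 3.587 -2.715
endloop
endfacet
facet normal -0.815 0.266 -0.514
outer loop
vertex 1.937 3.978 -2.657
vertex 1.846 3.587 -2.715
vertex 0.896 3.975 -1.008
endloop
endfacet
facet normal -0.815 0.267 -0.514
outer loop
vertex 0.896 3.975 -1.008
vertex 1.846 3.587 -2.715
vertex 0.805 3.584 -1.067
endloop
endfacet
facet normal -0.534 -0.003 0.845
outer loop
vertex 0.896 3.975 -1.008
vertex 0.805 3.584 -1.067
vertex 1.249 3.649 -0.786
endloop
endfacet
facet normal 0.534 0.002 -0.846
outer loop
vertex 1.846 3.587 -2.715
vertex 2.291 3.651 -2.434
vertex 2.015 3.234 -2.609
endloop
endfacet
facet normal -0.736 -0.492 -0.466
outer loop
vertex 1.846 3.587 -2.715
vertex 2.015 3.234 -2.609
vertex 0.805 3.584 -1.067
endloop
endfacet
facet normal -0.735 -0.493 -0.465
outer loop
vertex 0.805 3.584 -1.067
vertex 2.015 3.234 -2.609
vertex 0.974 3.231 -0.96
endloop
endfacet
facet normal -0.535 0.000 0.845
outer loop
vertex 0.805 3.584 -1.067
vertex 0.974 3.231 -0.96
vertex 1.249 3.649 -0.786
endloop
endfacet
facet normal 0.534 0.002 -0.846
outer loop
vertex 2.015 3.234 -2.609
vertex 2.291 3.651 -2.434
vertex 2.345 3.125 -2.401
endloop
endfacet
facet normal -0.227 -0.963 -0.145
outer loop
vertex 2.015 3.234 -2.609
vertex 2.345 3.125 -2.401
vertex 0.974 3.231 -0.96
endloop
endfacet
facet normal -0.225 -0.964 -0.143
outer loop
vertex 0.974 3.231 -0.96
vertex 2.345 3.125 -2.401
vertex 1.304 3.123 -0.752
endloop
endfacet
facet normal -0.533 -0.001 0.846
outer loop
vertex 0.974 3.231 -0.96
vertex 1.304 3.123 -0.752
vertex 1.249 3.649 -0.786
endloop
endfacet
facet normal 0.533 0.002 -0.846
outer loop
vertex 2.345 3.125 -2.401
vertex 2.291 3.651 -2.434
vertex 2.644 3.325 -2.212
endloop
endfacet
facet normal 0.417 -0.870 0.262
outer loop
vertex 2.345 3.125 -2.401
vertex 2.644 3.325 -2.212
vertex 1.304 3.123 -0.752
endloop
endfacet
facet normal 0.415 -0.872 0.261
outer loop
vertex 1.304 3.123 -0.752
vertex 2.644 3.325 -2.212
vertex 1.603 3.322 -0.563
endloop
endfacet
facet normal -0.534 -0.001 0.846
outer loop
vertex 1.304 3.123 -0.752
vertex 1.603 3.322 -0.563
vertex 1.249 3.649 -0.786
endloop
endfacet
facet normal 0.534 0.003 -0.845
outer loop
vertex 2.644 3.325 -2.212
vertex 2.291 3.651 -2.434
vertex 2.735 3.716 -2.153
endloop
endfacet
facet normal 0.815 -0.267 0.514
outer loop
vertex 2.644 3.325 -2.212
vertex 2.735 3.716 -2.153
vertex 1.603 3.322 -0.563
endloop
endfacet
facet normal 0.815 -0.266 0.514
outer loop
vertex 1.603 3.322 -0.563
vertex 2.735 3.716 -2.153
vertex 1.694 3.713 -0.505
endloop
endfacet
facet normal -0.534 -0.001 0.846
outer loop
vertex 1.603 3.322 -0.563
vertex 1.694 3.713 -0.505
vertex 1.249 3.649 -0.786
endloop
endfacet
facet normal 0.535 -0.000 -0.845
outer loop
vertex 2.735 3.716 -2.153
vertex 2.291 3.651 -2.434
vertex 2.566 4.069 -2.26
endloop
endfacet
facet normal 0.735 0.493 0.465
outer loop
vertex 2.735 3.716 -2.153
vertex 2.566 4.069 -2.26
vertex 1.694 3.713 -0.505
endloop
endfacet
facet normal 0.736 0.492 0.465
outer loop
vertex 1.694 3.713 -0.505
vertex 2.566 4.069 -2.26
vertex 1.525 4.066 -0.611
endloop
endfacet
facet normal -0.534 -0.002 0.846
outer loop
vertex 1.694 3.713 -0.505
vertex 1.525 4.066 -0.611
vertex 1.249 3.649 -0.786
endloop
endfacet

endsolid
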